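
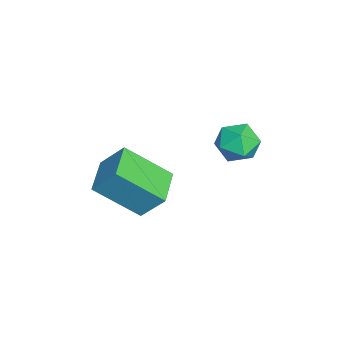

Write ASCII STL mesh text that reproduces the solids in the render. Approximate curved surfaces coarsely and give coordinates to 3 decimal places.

solid 
facet normal -0.982 0.134 0.136
outer loop
vertex -3.491 -2.533 1.139
vertex -3.45 -0.878 -0.201
vertex -3.753 -3.382 0.083
endloop
endfacet
facet normal -0.019 -0.777 0.629
outer loop
vertex -2.29 -3.582 -0.119
vertex -3.491 -2.533 1.139
vertex -3.753 -3.382 0.083
endloop
endfacet
facet normal -0.982 0.134 0.136
outer loop
vertex -3.753 -3.382 0.083
vertex -3.45 -0.878 -0.201
vertex -3.712 -1.727 -1.257
endloop
endfacet
facet normal -0.190 -0.615 -0.765
outer loop
vertex -3.712 -1.727 -1.257
vertex -2.29 -3.582 -0.119
vertex -3.753 -3.382 0.083
endloop
endfacet
facet normal 0.190 0.615 0.765
outer loop
vertex -3.491 -2.533 1.139
vertex -1.987 -1.078 -0.403
vertex -3.45 -0.878 -0.201
endloop
endfacet
facet normal -0.019 -0.777 0.629
outer loop
vertex -2.028 -2.733 0.937
vertex -3.491 -2.533 1.139
vertex -2.29 -3.582 -0.119
endloop
endfacet
facet normal 0.190 0.615 0.765
outer loop
vertex -2.028 -2.733 0.937
vertex -1.987 -1.078 -0.403
vertex -3.491 -2.533 1.139
endloop
endfacet
facet normal 0.019 0.777 -0.629
outer loop
vertex -3.45 -0.878 -0.201
vertex -1.987 -1.078 -0.403
vertex -3.712 -1.727 -1.257
endloop
endfacet
facet normal -0.190 -0.615 -0.765
outer loop
vertex -2.249 -1.927 -1.459
vertex -2.29 -3.582 -0.119
vertex -3.712 -1.727 -1.257
endloop
endfacet
facet normal 0.019 0.777 -0.629
outer loop
vertex -3.712 -1.727 -1.257
vertex -1.987 -1.078 -0.403
vertex -2.249 -1.927 -1.459
endloop
endfacet
facet normal 0.982 -0.134 -0.136
outer loop
vertex -2.249 -1.927 -1.459
vertex -2.028 -2.733 0.937
vertex -2.29 -3.582 -0.119
endloop
endfacet
facet normal 0.982 -0.134 -0.136
outer loop
vertex -1.987 -1.078 -0.403
vertex -2.028 -2.733 0.937
vertex -2.249 -1.927 -1.459
endloop
endfacet
facet normal -0.112 -0.062 0.992
outer loop
vertex -3.203 1.612 2.726
vertex -2.966 0.772 2.7
vertex -2.362 1.393 2.807
endloop
endfacet
facet normal 0.079 0.598 0.798
outer loop
vertex -3.203 1.612 2.726
vertex -2.362 1.393 2.807
vertex -2.589 2.078 2.316
endloop
endfacet
facet normal -0.412 0.844 0.343
outer loop
vertex -3.203 1.612 2.726
vertex -2.589 2.078 2.316
vertex -3.334 1.881 1.906
endloop
endfacet
facet normal -0.906 0.337 0.255
outer loop
vertex -3.203 1.612 2.726
vertex -3.334 1.881 1.906
vertex -3.567 1.074 2.144
endloop
endfacet
facet normal -0.720 -0.223 0.657
outer loop
vertex -3.203 1.612 2.726
vertex -3.567 1.074 2.144
vertex -2.966 0.772 2.7
endloop
endfacet
facet normal 0.701 0.554 0.449
outer loop
vertex -2.589 2.078 2.316
vertex -2.362 1.393 2.807
vertex -1.973 1.526 2.036
endloop
endfacet
facet normal 0.392 -0.513 0.764
outer loop
vertex -2.362 1.393 2.807
vertex -2.966 0.772 2.7
vertex -2.206 0.719 2.274
endloop
endfacet
facet normal -0.593 -0.774 0.221
outer loop
vertex -2.966 0.772 2.7
vertex -3.567 1.074 2.144
vertex -2.951 0.522 1.864
endloop
endfacet
facet normal -0.894 0.132 -0.428
outer loop
vertex -3.567 1.074 2.144
vertex -3.334 1.881 1.906
vertex -3.178 1.207 1.373
endloop
endfacet
facet normal -0.094 0.953 -0.287
outer loop
vertex -3.334 1.881 1.906
vertex -2.589 2.078 2.316
vertex -2.574 1.828 1.48
endloop
endfacet
facet normal 0.906 -0.337 -0.255
outer loop
vertex -2.337 0.988 1.454
vertex -1.973 1.526 2.036
vertex -2.206 0.719 2.274
endloop
endfacet
facet normal 0.412 -0.844 -0.343
outer loop
vertex -2.337 0.988 1.454
vertex -2.206 0.719 2.274
vertex -2.951 0.522 1.864
endloop
endfacet
facet normal -0.079 -0.598 -0.798
outer loop
vertex -2.337 0.988 1.454
vertex -2.951 0.522 1.864
vertex -3.178 1.207 1.373
endloop
endfacet
facet normal 0.112 0.062 -0.992
outer loop
vertex -2.337 0.988 1.454
vertex -3.178 1.207 1.373
vertex -2.574 1.828 1.48
endloop
endfacet
facet normal 0.720 0.223 -0.657
outer loop
vertex -2.337 0.988 1.454
vertex -2.574 1.828 1.48
vertex -1.973 1.526 2.036
endloop
endfacet
facet normal 0.894 -0.132 0.428
outer loop
vertex -2.206 0.719 2.274
vertex -1.973 1.526 2.036
vertex -2.362 1.393 2.807
endloop
endfacet
facet normal 0.094 -0.953 0.287
outer loop
vertex -2.951 0.522 1.864
vertex -2.206 0.719 2.274
vertex -2.966 0.772 2.7
endloop
endfacet
facet normal -0.701 -0.554 -0.449
outer loop
vertex -3.178 1.207 1.373
vertex -2.951 0.522 1.864
vertex -3.567 1.074 2.144
endloop
endfacet
facet normal -0.392 0.513 -0.764
outer loop
vertex -2.574 1.828 1.48
vertex -3.178 1.207 1.373
vertex -3.334 1.881 1.906
endloop
endfacet
facet normal 0.593 0.774 -0.221
outer loop
vertex -1.973 1.526 2.036
vertex -2.574 1.828 1.48
vertex -2.589 2.078 2.316
endloop
endfacet

endsolid


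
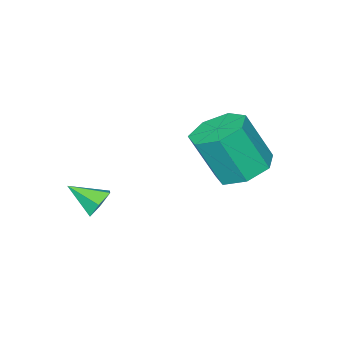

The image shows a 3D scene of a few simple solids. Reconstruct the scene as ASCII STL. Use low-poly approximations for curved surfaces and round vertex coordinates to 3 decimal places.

solid 
facet normal -0.277 0.347 -0.896
outer loop
vertex 0.027 2.624 0.674
vertex -0.509 3.398 1.139
vertex 0.493 3.392 0.827
endloop
endfacet
facet normal 0.813 -0.412 -0.411
outer loop
vertex 0.027 2.624 0.674
vertex 0.493 3.392 0.827
vertex 0.585 1.928 2.475
endloop
endfacet
facet normal 0.813 -0.412 -0.411
outer loop
vertex 0.585 1.928 2.475
vertex 0.493 3.392 0.827
vertex 1.051 2.696 2.628
endloop
endfacet
facet normal 0.278 -0.347 0.896
outer loop
vertex 0.585 1.928 2.475
vertex 1.051 2.696 2.628
vertex 0.049 2.702 2.941
endloop
endfacet
facet normal -0.277 0.347 -0.896
outer loop
vertex 0.493 3.392 0.827
vertex -0.509 3.398 1.139
vertex 0.205 4.164 1.215
endloop
endfacet
facet normal 0.907 0.402 -0.126
outer loop
vertex 0.493 3.392 0.827
vertex 0.205 4.164 1.215
vertex 1.051 2.696 2.628
endloop
endfacet
facet normal 0.907 0.402 -0.126
outer loop
vertex 1.051 2.696 2.628
vertex 0.205 4.164 1.215
vertex 0.763 3.468 3.016
endloop
endfacet
facet normal 0.278 -0.347 0.896
outer loop
vertex 1.051 2.696 2.628
vertex 0.763 3.468 3.016
vertex 0.049 2.702 2.941
endloop
endfacet
facet normal -0.277 0.347 -0.896
outer loop
vertex 0.205 4.164 1.215
vertex -0.509 3.398 1.139
vertex -0.621 4.36 1.546
endloop
endfacet
facet normal 0.319 0.913 0.254
outer loop
vertex 0.205 4.164 1.215
vertex -0.621 4.36 1.546
vertex 0.763 3.468 3.016
endloop
endfacet
facet normal 0.318 0.913 0.255
outer loop
vertex 0.763 3.468 3.016
vertex -0.621 4.36 1.546
vertex -0.063 3.663 3.347
endloop
endfacet
facet normal 0.277 -0.346 0.896
outer loop
vertex 0.763 3.468 3.016
vertex -0.063 3.663 3.347
vertex 0.049 2.702 2.941
endloop
endfacet
facet normal -0.277 0.347 -0.896
outer loop
vertex -0.621 4.36 1.546
vertex -0.509 3.398 1.139
vertex -1.363 3.831 1.571
endloop
endfacet
facet normal -0.510 0.737 0.443
outer loop
vertex -0.621 4.36 1.546
vertex -1.363 3.831 1.571
vertex -0.063 3.663 3.347
endloop
endfacet
facet normal -0.510 0.737 0.443
outer loop
vertex -0.063 3.663 3.347
vertex -1.363 3.831 1.571
vertex -0.805 3.135 3.372
endloop
endfacet
facet normal 0.277 -0.346 0.896
outer loop
vertex -0.063 3.663 3.347
vertex -0.805 3.135 3.372
vertex 0.049 2.702 2.941
endloop
endfacet
facet normal -0.278 0.346 -0.896
outer loop
vertex -1.363 3.831 1.571
vertex -0.509 3.398 1.139
vertex -1.461 2.976 1.271
endloop
endfacet
facet normal -0.955 0.005 0.298
outer loop
vertex -1.363 3.831 1.571
vertex -1.461 2.976 1.271
vertex -0.805 3.135 3.372
endloop
endfacet
facet normal -0.955 0.005 0.298
outer loop
vertex -0.805 3.135 3.372
vertex -1.461 2.976 1.271
vertex -0.903 2.28 3.073
endloop
endfacet
facet normal 0.277 -0.345 0.897
outer loop
vertex -0.805 3.135 3.372
vertex -0.903 2.28 3.073
vertex 0.049 2.702 2.941
endloop
endfacet
facet normal -0.278 0.346 -0.896
outer loop
vertex -1.461 2.976 1.271
vertex -0.509 3.398 1.139
vertex -0.843 2.439 0.872
endloop
endfacet
facet normal -0.680 -0.730 -0.071
outer loop
vertex -1.461 2.976 1.271
vertex -0.843 2.439 0.872
vertex -0.903 2.28 3.073
endloop
endfacet
facet normal -0.680 -0.730 -0.071
outer loop
vertex -0.903 2.28 3.073
vertex -0.843 2.439 0.872
vertex -0.285 1.743 2.673
endloop
endfacet
facet normal 0.278 -0.347 0.896
outer loop
vertex -0.903 2.28 3.073
vertex -0.285 1.743 2.673
vertex 0.049 2.702 2.941
endloop
endfacet
facet normal -0.278 0.346 -0.896
outer loop
vertex -0.843 2.439 0.872
vertex -0.509 3.398 1.139
vertex 0.027 2.624 0.674
endloop
endfacet
facet normal 0.107 -0.916 -0.387
outer loop
vertex -0.843 2.439 0.872
vertex 0.027 2.624 0.674
vertex -0.285 1.743 2.673
endloop
endfacet
facet normal 0.107 -0.916 -0.387
outer loop
vertex -0.285 1.743 2.673
vertex 0.027 2.624 0.674
vertex 0.585 1.928 2.475
endloop
endfacet
facet normal 0.278 -0.347 0.896
outer loop
vertex -0.285 1.743 2.673
vertex 0.585 1.928 2.475
vertex 0.049 2.702 2.941
endloop
endfacet
facet normal -0.434 0.733 -0.524
outer loop
vertex 2.985 0.361 -0.433
vertex 2.592 -0.081 -0.726
vertex 2.402 0.208 -0.164
endloop
endfacet
facet normal 0.339 0.286 0.896
outer loop
vertex 2.985 0.361 -0.433
vertex 2.402 0.208 -0.164
vertex 3.148 -1.019 -0.054
endloop
endfacet
facet normal -0.434 0.733 -0.524
outer loop
vertex 2.402 0.208 -0.164
vertex 2.592 -0.081 -0.726
vertex 2.009 -0.234 -0.457
endloop
endfacet
facet normal -0.441 -0.189 0.877
outer loop
vertex 2.402 0.208 -0.164
vertex 2.009 -0.234 -0.457
vertex 3.148 -1.019 -0.054
endloop
endfacet
facet normal -0.434 0.732 -0.525
outer loop
vertex 2.009 -0.234 -0.457
vertex 2.592 -0.081 -0.726
vertex 2.2 -0.524 -1.019
endloop
endfacet
facet normal -0.602 -0.774 0.195
outer loop
vertex 2.009 -0.234 -0.457
vertex 2.2 -0.524 -1.019
vertex 3.148 -1.019 -0.054
endloop
endfacet
facet normal -0.434 0.732 -0.525
outer loop
vertex 2.2 -0.524 -1.019
vertex 2.592 -0.081 -0.726
vertex 2.783 -0.371 -1.288
endloop
endfacet
facet normal 0.016 -0.883 -0.468
outer loop
vertex 2.2 -0.524 -1.019
vertex 2.783 -0.371 -1.288
vertex 3.148 -1.019 -0.054
endloop
endfacet
facet normal -0.434 0.732 -0.525
outer loop
vertex 2.783 -0.371 -1.288
vertex 2.592 -0.081 -0.726
vertex 3.176 0.072 -0.995
endloop
endfacet
facet normal 0.795 -0.408 -0.449
outer loop
vertex 2.783 -0.371 -1.288
vertex 3.176 0.072 -0.995
vertex 3.148 -1.019 -0.054
endloop
endfacet
facet normal -0.434 0.733 -0.524
outer loop
vertex 3.176 0.072 -0.995
vertex 2.592 -0.081 -0.726
vertex 2.985 0.361 -0.433
endloop
endfacet
facet normal 0.956 0.177 0.234
outer loop
vertex 3.176 0.072 -0.995
vertex 2.985 0.361 -0.433
vertex 3.148 -1.019 -0.054
endloop
endfacet

endsolid


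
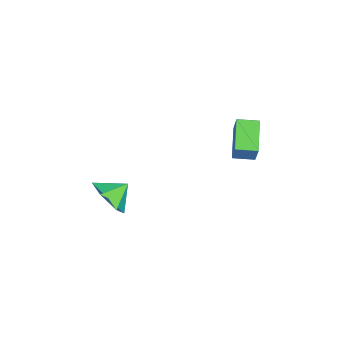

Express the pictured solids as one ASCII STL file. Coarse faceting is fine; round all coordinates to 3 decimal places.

solid 
facet normal 0.360 -0.757 -0.544
outer loop
vertex -0.215 -3.624 -1.89
vertex -0.787 -3.335 -2.671
vertex 0.147 -2.966 -2.566
endloop
endfacet
facet normal 0.438 0.515 0.736
outer loop
vertex -0.215 -3.624 -1.89
vertex 0.147 -2.966 -2.566
vertex -1.173 -2.525 -2.089
endloop
endfacet
facet normal 0.361 -0.758 -0.544
outer loop
vertex 0.147 -2.966 -2.566
vertex -0.787 -3.335 -2.671
vertex -0.425 -2.678 -3.347
endloop
endfacet
facet normal 0.345 0.934 0.092
outer loop
vertex 0.147 -2.966 -2.566
vertex -0.425 -2.678 -3.347
vertex -1.173 -2.525 -2.089
endloop
endfacet
facet normal 0.361 -0.758 -0.544
outer loop
vertex -0.425 -2.678 -3.347
vertex -0.787 -3.335 -2.671
vertex -1.359 -3.047 -3.452
endloop
endfacet
facet normal -0.321 0.898 -0.300
outer loop
vertex -0.425 -2.678 -3.347
vertex -1.359 -3.047 -3.452
vertex -1.173 -2.525 -2.089
endloop
endfacet
facet normal 0.361 -0.757 -0.544
outer loop
vertex -1.359 -3.047 -3.452
vertex -0.787 -3.335 -2.671
vertex -1.721 -3.705 -2.776
endloop
endfacet
facet normal -0.895 0.443 -0.048
outer loop
vertex -1.359 -3.047 -3.452
vertex -1.721 -3.705 -2.776
vertex -1.173 -2.525 -2.089
endloop
endfacet
facet normal 0.361 -0.757 -0.544
outer loop
vertex -1.721 -3.705 -2.776
vertex -0.787 -3.335 -2.671
vertex -1.149 -3.993 -1.995
endloop
endfacet
facet normal -0.802 0.025 0.597
outer loop
vertex -1.721 -3.705 -2.776
vertex -1.149 -3.993 -1.995
vertex -1.173 -2.525 -2.089
endloop
endfacet
facet normal 0.360 -0.757 -0.544
outer loop
vertex -1.149 -3.993 -1.995
vertex -0.787 -3.335 -2.671
vertex -0.215 -3.624 -1.89
endloop
endfacet
facet normal -0.135 0.061 0.989
outer loop
vertex -1.149 -3.993 -1.995
vertex -0.215 -3.624 -1.89
vertex -1.173 -2.525 -2.089
endloop
endfacet
facet normal -0.888 0.059 0.456
outer loop
vertex -2.895 1.925 0.614
vertex -2.878 2.88 0.524
vertex -3.465 1.832 -0.483
endloop
endfacet
facet normal -0.017 -0.995 0.093
outer loop
vertex -2.062 1.74 -1.204
vertex -2.895 1.925 0.614
vertex -3.465 1.832 -0.483
endloop
endfacet
facet normal -0.888 0.059 0.456
outer loop
vertex -3.465 1.832 -0.483
vertex -2.878 2.88 0.524
vertex -3.448 2.788 -0.573
endloop
endfacet
facet normal -0.460 -0.075 -0.885
outer loop
vertex -3.448 2.788 -0.573
vertex -2.062 1.74 -1.204
vertex -3.465 1.832 -0.483
endloop
endfacet
facet normal 0.460 0.075 0.885
outer loop
vertex -2.895 1.925 0.614
vertex -1.475 2.788 -0.197
vertex -2.878 2.88 0.524
endloop
endfacet
facet normal -0.018 -0.996 0.093
outer loop
vertex -1.492 1.832 -0.107
vertex -2.895 1.925 0.614
vertex -2.062 1.74 -1.204
endloop
endfacet
facet normal 0.460 0.075 0.885
outer loop
vertex -1.492 1.832 -0.107
vertex -1.475 2.788 -0.197
vertex -2.895 1.925 0.614
endloop
endfacet
facet normal 0.018 0.996 -0.093
outer loop
vertex -2.878 2.88 0.524
vertex -1.475 2.788 -0.197
vertex -3.448 2.788 -0.573
endloop
endfacet
facet normal -0.460 -0.075 -0.885
outer loop
vertex -2.045 2.695 -1.294
vertex -2.062 1.74 -1.204
vertex -3.448 2.788 -0.573
endloop
endfacet
facet normal 0.018 0.995 -0.094
outer loop
vertex -3.448 2.788 -0.573
vertex -1.475 2.788 -0.197
vertex -2.045 2.695 -1.294
endloop
endfacet
facet normal 0.888 -0.059 -0.456
outer loop
vertex -2.045 2.695 -1.294
vertex -1.492 1.832 -0.107
vertex -2.062 1.74 -1.204
endloop
endfacet
facet normal 0.888 -0.059 -0.456
outer loop
vertex -1.475 2.788 -0.197
vertex -1.492 1.832 -0.107
vertex -2.045 2.695 -1.294
endloop
endfacet

endsolid


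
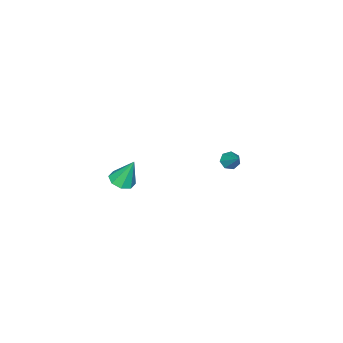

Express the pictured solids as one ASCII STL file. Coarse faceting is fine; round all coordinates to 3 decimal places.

solid 
facet normal 0.158 -0.350 -0.923
outer loop
vertex 3.033 -3.887 -3.44
vertex 2.347 -3.791 -3.594
vertex 2.933 -3.394 -3.644
endloop
endfacet
facet normal 0.839 0.344 0.421
outer loop
vertex 3.033 -3.887 -3.44
vertex 2.933 -3.394 -3.644
vertex 2.093 -3.229 -2.106
endloop
endfacet
facet normal 0.157 -0.348 -0.924
outer loop
vertex 2.933 -3.394 -3.644
vertex 2.347 -3.791 -3.594
vertex 2.489 -3.133 -3.818
endloop
endfacet
facet normal 0.455 0.877 0.154
outer loop
vertex 2.933 -3.394 -3.644
vertex 2.489 -3.133 -3.818
vertex 2.093 -3.229 -2.106
endloop
endfacet
facet normal 0.158 -0.349 -0.924
outer loop
vertex 2.489 -3.133 -3.818
vertex 2.347 -3.791 -3.594
vertex 1.962 -3.258 -3.861
endloop
endfacet
facet normal -0.231 0.973 0.001
outer loop
vertex 2.489 -3.133 -3.818
vertex 1.962 -3.258 -3.861
vertex 2.093 -3.229 -2.106
endloop
endfacet
facet normal 0.157 -0.349 -0.924
outer loop
vertex 1.962 -3.258 -3.861
vertex 2.347 -3.791 -3.594
vertex 1.66 -3.695 -3.747
endloop
endfacet
facet normal -0.815 0.577 0.051
outer loop
vertex 1.962 -3.258 -3.861
vertex 1.66 -3.695 -3.747
vertex 2.093 -3.229 -2.106
endloop
endfacet
facet normal 0.157 -0.349 -0.924
outer loop
vertex 1.66 -3.695 -3.747
vertex 2.347 -3.791 -3.594
vertex 1.761 -4.189 -3.543
endloop
endfacet
facet normal -0.958 -0.082 0.276
outer loop
vertex 1.66 -3.695 -3.747
vertex 1.761 -4.189 -3.543
vertex 2.093 -3.229 -2.106
endloop
endfacet
facet normal 0.157 -0.350 -0.924
outer loop
vertex 1.761 -4.189 -3.543
vertex 2.347 -3.791 -3.594
vertex 2.205 -4.449 -3.369
endloop
endfacet
facet normal -0.573 -0.614 0.543
outer loop
vertex 1.761 -4.189 -3.543
vertex 2.205 -4.449 -3.369
vertex 2.093 -3.229 -2.106
endloop
endfacet
facet normal 0.158 -0.350 -0.923
outer loop
vertex 2.205 -4.449 -3.369
vertex 2.347 -3.791 -3.594
vertex 2.732 -4.325 -3.326
endloop
endfacet
facet normal 0.110 -0.710 0.696
outer loop
vertex 2.205 -4.449 -3.369
vertex 2.732 -4.325 -3.326
vertex 2.093 -3.229 -2.106
endloop
endfacet
facet normal 0.158 -0.349 -0.924
outer loop
vertex 2.732 -4.325 -3.326
vertex 2.347 -3.791 -3.594
vertex 3.033 -3.887 -3.44
endloop
endfacet
facet normal 0.698 -0.311 0.645
outer loop
vertex 2.732 -4.325 -3.326
vertex 3.033 -3.887 -3.44
vertex 2.093 -3.229 -2.106
endloop
endfacet
facet normal -0.391 -0.635 -0.666
outer loop
vertex 2.733 2.262 1.083
vertex 2.336 2.561 1.031
vertex 2.765 2.565 0.775
endloop
endfacet
facet normal 0.994 -0.109 -0.004
outer loop
vertex 2.733 2.262 1.083
vertex 2.765 2.565 0.775
vertex 2.864 3.419 1.929
endloop
endfacet
facet normal -0.391 -0.636 -0.665
outer loop
vertex 2.765 2.565 0.775
vertex 2.336 2.561 1.031
vertex 2.474 2.865 0.659
endloop
endfacet
facet normal 0.722 0.526 -0.451
outer loop
vertex 2.765 2.565 0.775
vertex 2.474 2.865 0.659
vertex 2.864 3.419 1.929
endloop
endfacet
facet normal -0.391 -0.637 -0.665
outer loop
vertex 2.474 2.865 0.659
vertex 2.336 2.561 1.031
vertex 2.079 2.936 0.823
endloop
endfacet
facet normal -0.001 0.917 -0.400
outer loop
vertex 2.474 2.865 0.659
vertex 2.079 2.936 0.823
vertex 2.864 3.419 1.929
endloop
endfacet
facet normal -0.391 -0.637 -0.665
outer loop
vertex 2.079 2.936 0.823
vertex 2.336 2.561 1.031
vertex 1.877 2.725 1.144
endloop
endfacet
facet normal -0.629 0.770 0.110
outer loop
vertex 2.079 2.936 0.823
vertex 1.877 2.725 1.144
vertex 2.864 3.419 1.929
endloop
endfacet
facet normal -0.391 -0.636 -0.665
outer loop
vertex 1.877 2.725 1.144
vertex 2.336 2.561 1.031
vertex 2.021 2.39 1.38
endloop
endfacet
facet normal -0.691 0.194 0.697
outer loop
vertex 1.877 2.725 1.144
vertex 2.021 2.39 1.38
vertex 2.864 3.419 1.929
endloop
endfacet
facet normal -0.391 -0.636 -0.665
outer loop
vertex 2.021 2.39 1.38
vertex 2.336 2.561 1.031
vertex 2.402 2.184 1.353
endloop
endfacet
facet normal -0.138 -0.376 0.916
outer loop
vertex 2.021 2.39 1.38
vertex 2.402 2.184 1.353
vertex 2.864 3.419 1.929
endloop
endfacet
facet normal -0.392 -0.636 -0.664
outer loop
vertex 2.402 2.184 1.353
vertex 2.336 2.561 1.031
vertex 2.733 2.262 1.083
endloop
endfacet
facet normal 0.613 -0.511 0.603
outer loop
vertex 2.402 2.184 1.353
vertex 2.733 2.262 1.083
vertex 2.864 3.419 1.929
endloop
endfacet

endsolid


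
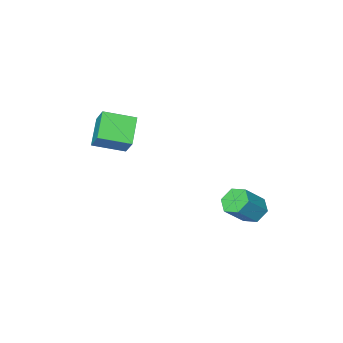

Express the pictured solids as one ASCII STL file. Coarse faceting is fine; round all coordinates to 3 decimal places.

solid 
facet normal -0.718 -0.004 -0.696
outer loop
vertex -3.313 2.758 -3.105
vertex -3.749 2.827 -2.656
vertex -3.491 3.335 -2.925
endloop
endfacet
facet normal 0.636 0.402 -0.659
outer loop
vertex -3.313 2.758 -3.105
vertex -3.491 3.335 -2.925
vertex -2.394 2.764 -2.214
endloop
endfacet
facet normal 0.636 0.403 -0.658
outer loop
vertex -2.394 2.764 -2.214
vertex -3.491 3.335 -2.925
vertex -2.573 3.341 -2.034
endloop
endfacet
facet normal 0.718 0.005 0.696
outer loop
vertex -2.394 2.764 -2.214
vertex -2.573 3.341 -2.034
vertex -2.831 2.833 -1.764
endloop
endfacet
facet normal -0.717 -0.005 -0.697
outer loop
vertex -3.491 3.335 -2.925
vertex -3.749 2.827 -2.656
vertex -3.928 3.404 -2.476
endloop
endfacet
facet normal 0.073 0.994 -0.082
outer loop
vertex -3.491 3.335 -2.925
vertex -3.928 3.404 -2.476
vertex -2.573 3.341 -2.034
endloop
endfacet
facet normal 0.073 0.994 -0.082
outer loop
vertex -2.573 3.341 -2.034
vertex -3.928 3.404 -2.476
vertex -3.009 3.41 -1.584
endloop
endfacet
facet normal 0.719 0.005 0.695
outer loop
vertex -2.573 3.341 -2.034
vertex -3.009 3.41 -1.584
vertex -2.831 2.833 -1.764
endloop
endfacet
facet normal -0.718 -0.005 -0.696
outer loop
vertex -3.928 3.404 -2.476
vertex -3.749 2.827 -2.656
vertex -4.186 2.896 -2.206
endloop
endfacet
facet normal -0.563 0.592 0.576
outer loop
vertex -3.928 3.404 -2.476
vertex -4.186 2.896 -2.206
vertex -3.009 3.41 -1.584
endloop
endfacet
facet normal -0.563 0.592 0.577
outer loop
vertex -3.009 3.41 -1.584
vertex -4.186 2.896 -2.206
vertex -3.267 2.902 -1.315
endloop
endfacet
facet normal 0.718 0.004 0.696
outer loop
vertex -3.009 3.41 -1.584
vertex -3.267 2.902 -1.315
vertex -2.831 2.833 -1.764
endloop
endfacet
facet normal -0.718 -0.005 -0.696
outer loop
vertex -4.186 2.896 -2.206
vertex -3.749 2.827 -2.656
vertex -4.007 2.319 -2.386
endloop
endfacet
facet normal -0.636 -0.403 0.658
outer loop
vertex -4.186 2.896 -2.206
vertex -4.007 2.319 -2.386
vertex -3.267 2.902 -1.315
endloop
endfacet
facet normal -0.636 -0.402 0.658
outer loop
vertex -3.267 2.902 -1.315
vertex -4.007 2.319 -2.386
vertex -3.089 2.325 -1.495
endloop
endfacet
facet normal 0.718 0.004 0.696
outer loop
vertex -3.267 2.902 -1.315
vertex -3.089 2.325 -1.495
vertex -2.831 2.833 -1.764
endloop
endfacet
facet normal -0.719 -0.005 -0.695
outer loop
vertex -4.007 2.319 -2.386
vertex -3.749 2.827 -2.656
vertex -3.571 2.25 -2.836
endloop
endfacet
facet normal -0.073 -0.994 0.082
outer loop
vertex -4.007 2.319 -2.386
vertex -3.571 2.25 -2.836
vertex -3.089 2.325 -1.495
endloop
endfacet
facet normal -0.073 -0.994 0.082
outer loop
vertex -3.089 2.325 -1.495
vertex -3.571 2.25 -2.836
vertex -2.652 2.256 -1.944
endloop
endfacet
facet normal 0.717 0.005 0.697
outer loop
vertex -3.089 2.325 -1.495
vertex -2.652 2.256 -1.944
vertex -2.831 2.833 -1.764
endloop
endfacet
facet normal -0.718 -0.004 -0.696
outer loop
vertex -3.571 2.25 -2.836
vertex -3.749 2.827 -2.656
vertex -3.313 2.758 -3.105
endloop
endfacet
facet normal 0.564 -0.592 -0.577
outer loop
vertex -3.571 2.25 -2.836
vertex -3.313 2.758 -3.105
vertex -2.652 2.256 -1.944
endloop
endfacet
facet normal 0.563 -0.592 -0.577
outer loop
vertex -2.652 2.256 -1.944
vertex -3.313 2.758 -3.105
vertex -2.394 2.764 -2.214
endloop
endfacet
facet normal 0.718 0.005 0.696
outer loop
vertex -2.652 2.256 -1.944
vertex -2.394 2.764 -2.214
vertex -2.831 2.833 -1.764
endloop
endfacet
facet normal -0.580 -0.568 0.584
outer loop
vertex 0.977 0.026 2.947
vertex -0.05 0.697 2.581
vertex 0.842 -0.57 2.233
endloop
endfacet
facet normal 0.802 -0.524 0.286
outer loop
vertex 1.59 0.163 1.479
vertex 0.977 0.026 2.947
vertex 0.842 -0.57 2.233
endloop
endfacet
facet normal -0.579 -0.568 0.585
outer loop
vertex 0.842 -0.57 2.233
vertex -0.05 0.697 2.581
vertex -0.185 0.1 1.867
endloop
endfacet
facet normal -0.143 -0.635 -0.759
outer loop
vertex -0.185 0.1 1.867
vertex 1.59 0.163 1.479
vertex 0.842 -0.57 2.233
endloop
endfacet
facet normal 0.144 0.634 0.759
outer loop
vertex 0.977 0.026 2.947
vertex 0.698 1.43 1.827
vertex -0.05 0.697 2.581
endloop
endfacet
facet normal 0.802 -0.524 0.286
outer loop
vertex 1.725 0.76 2.193
vertex 0.977 0.026 2.947
vertex 1.59 0.163 1.479
endloop
endfacet
facet normal 0.143 0.634 0.760
outer loop
vertex 1.725 0.76 2.193
vertex 0.698 1.43 1.827
vertex 0.977 0.026 2.947
endloop
endfacet
facet normal -0.802 0.524 -0.286
outer loop
vertex -0.05 0.697 2.581
vertex 0.698 1.43 1.827
vertex -0.185 0.1 1.867
endloop
endfacet
facet normal -0.144 -0.634 -0.760
outer loop
vertex 0.563 0.834 1.113
vertex 1.59 0.163 1.479
vertex -0.185 0.1 1.867
endloop
endfacet
facet normal -0.802 0.524 -0.286
outer loop
vertex -0.185 0.1 1.867
vertex 0.698 1.43 1.827
vertex 0.563 0.834 1.113
endloop
endfacet
facet normal 0.579 0.568 -0.584
outer loop
vertex 0.563 0.834 1.113
vertex 1.725 0.76 2.193
vertex 1.59 0.163 1.479
endloop
endfacet
facet normal 0.579 0.569 -0.584
outer loop
vertex 0.698 1.43 1.827
vertex 1.725 0.76 2.193
vertex 0.563 0.834 1.113
endloop
endfacet

endsolid


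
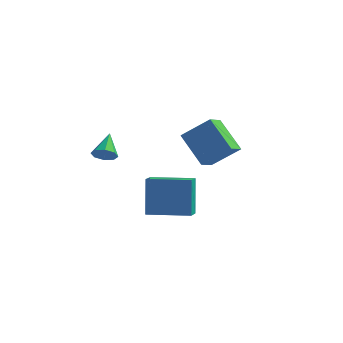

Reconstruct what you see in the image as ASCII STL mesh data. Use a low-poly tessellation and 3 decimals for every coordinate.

solid 
facet normal 0.224 -0.797 -0.561
outer loop
vertex -1.232 -3.069 2.565
vertex -1.774 -3.014 2.27
vertex -1.202 -2.791 2.182
endloop
endfacet
facet normal 0.814 0.438 0.382
outer loop
vertex -1.232 -3.069 2.565
vertex -1.202 -2.791 2.182
vertex -2.086 -1.906 3.05
endloop
endfacet
facet normal 0.224 -0.797 -0.561
outer loop
vertex -1.202 -2.791 2.182
vertex -1.774 -3.014 2.27
vertex -1.507 -2.643 1.85
endloop
endfacet
facet normal 0.592 0.782 -0.195
outer loop
vertex -1.202 -2.791 2.182
vertex -1.507 -2.643 1.85
vertex -2.086 -1.906 3.05
endloop
endfacet
facet normal 0.224 -0.797 -0.562
outer loop
vertex -1.507 -2.643 1.85
vertex -1.774 -3.014 2.27
vertex -1.969 -2.712 1.764
endloop
endfacet
facet normal -0.027 0.846 -0.533
outer loop
vertex -1.507 -2.643 1.85
vertex -1.969 -2.712 1.764
vertex -2.086 -1.906 3.05
endloop
endfacet
facet normal 0.225 -0.796 -0.562
outer loop
vertex -1.969 -2.712 1.764
vertex -1.774 -3.014 2.27
vertex -2.316 -2.958 1.974
endloop
endfacet
facet normal -0.681 0.591 -0.432
outer loop
vertex -1.969 -2.712 1.764
vertex -2.316 -2.958 1.974
vertex -2.086 -1.906 3.05
endloop
endfacet
facet normal 0.224 -0.797 -0.561
outer loop
vertex -2.316 -2.958 1.974
vertex -1.774 -3.014 2.27
vertex -2.346 -3.236 2.357
endloop
endfacet
facet normal -0.985 0.169 0.045
outer loop
vertex -2.316 -2.958 1.974
vertex -2.346 -3.236 2.357
vertex -2.086 -1.906 3.05
endloop
endfacet
facet normal 0.224 -0.797 -0.561
outer loop
vertex -2.346 -3.236 2.357
vertex -1.774 -3.014 2.27
vertex -2.041 -3.384 2.689
endloop
endfacet
facet normal -0.763 -0.175 0.623
outer loop
vertex -2.346 -3.236 2.357
vertex -2.041 -3.384 2.689
vertex -2.086 -1.906 3.05
endloop
endfacet
facet normal 0.223 -0.797 -0.561
outer loop
vertex -2.041 -3.384 2.689
vertex -1.774 -3.014 2.27
vertex -1.579 -3.315 2.775
endloop
endfacet
facet normal -0.143 -0.239 0.960
outer loop
vertex -2.041 -3.384 2.689
vertex -1.579 -3.315 2.775
vertex -2.086 -1.906 3.05
endloop
endfacet
facet normal 0.225 -0.796 -0.561
outer loop
vertex -1.579 -3.315 2.775
vertex -1.774 -3.014 2.27
vertex -1.232 -3.069 2.565
endloop
endfacet
facet normal 0.510 0.015 0.860
outer loop
vertex -1.579 -3.315 2.775
vertex -1.232 -3.069 2.565
vertex -2.086 -1.906 3.05
endloop
endfacet
facet normal -0.690 0.343 0.637
outer loop
vertex 2.931 -2.07 5.11
vertex 2.977 -1.109 4.642
vertex 1.739 -2.523 4.062
endloop
endfacet
facet normal -0.043 -0.898 0.437
outer loop
vertex 3.043 -3.171 2.858
vertex 2.931 -2.07 5.11
vertex 1.739 -2.523 4.062
endloop
endfacet
facet normal -0.690 0.343 0.637
outer loop
vertex 1.739 -2.523 4.062
vertex 2.977 -1.109 4.642
vertex 1.785 -1.562 3.595
endloop
endfacet
facet normal -0.722 -0.274 -0.635
outer loop
vertex 1.785 -1.562 3.595
vertex 3.043 -3.171 2.858
vertex 1.739 -2.523 4.062
endloop
endfacet
facet normal 0.722 0.274 0.635
outer loop
vertex 2.931 -2.07 5.11
vertex 4.281 -1.757 3.438
vertex 2.977 -1.109 4.642
endloop
endfacet
facet normal -0.043 -0.898 0.437
outer loop
vertex 4.235 -2.718 3.905
vertex 2.931 -2.07 5.11
vertex 3.043 -3.171 2.858
endloop
endfacet
facet normal 0.723 0.274 0.635
outer loop
vertex 4.235 -2.718 3.905
vertex 4.281 -1.757 3.438
vertex 2.931 -2.07 5.11
endloop
endfacet
facet normal 0.043 0.898 -0.437
outer loop
vertex 2.977 -1.109 4.642
vertex 4.281 -1.757 3.438
vertex 1.785 -1.562 3.595
endloop
endfacet
facet normal -0.723 -0.274 -0.634
outer loop
vertex 3.089 -2.21 2.39
vertex 3.043 -3.171 2.858
vertex 1.785 -1.562 3.595
endloop
endfacet
facet normal 0.043 0.898 -0.437
outer loop
vertex 1.785 -1.562 3.595
vertex 4.281 -1.757 3.438
vertex 3.089 -2.21 2.39
endloop
endfacet
facet normal 0.690 -0.343 -0.637
outer loop
vertex 3.089 -2.21 2.39
vertex 4.235 -2.718 3.905
vertex 3.043 -3.171 2.858
endloop
endfacet
facet normal 0.690 -0.343 -0.637
outer loop
vertex 4.281 -1.757 3.438
vertex 4.235 -2.718 3.905
vertex 3.089 -2.21 2.39
endloop
endfacet
facet normal -0.962 -0.265 -0.070
outer loop
vertex -0.834 -0.86 -0.116
vertex -1.054 0.033 -0.482
vertex -0.505 -1.555 -2.006
endloop
endfacet
facet normal 0.222 -0.902 0.370
outer loop
vertex 1.534 -0.993 -1.858
vertex -0.834 -0.86 -0.116
vertex -0.505 -1.555 -2.006
endloop
endfacet
facet normal -0.962 -0.265 -0.070
outer loop
vertex -0.505 -1.555 -2.006
vertex -1.054 0.033 -0.482
vertex -0.725 -0.662 -2.372
endloop
endfacet
facet normal 0.161 -0.340 -0.927
outer loop
vertex -0.725 -0.662 -2.372
vertex 1.534 -0.993 -1.858
vertex -0.505 -1.555 -2.006
endloop
endfacet
facet normal -0.161 0.340 0.927
outer loop
vertex -0.834 -0.86 -0.116
vertex 0.985 0.595 -0.334
vertex -1.054 0.033 -0.482
endloop
endfacet
facet normal 0.222 -0.902 0.370
outer loop
vertex 1.205 -0.298 0.032
vertex -0.834 -0.86 -0.116
vertex 1.534 -0.993 -1.858
endloop
endfacet
facet normal -0.161 0.340 0.927
outer loop
vertex 1.205 -0.298 0.032
vertex 0.985 0.595 -0.334
vertex -0.834 -0.86 -0.116
endloop
endfacet
facet normal -0.222 0.902 -0.370
outer loop
vertex -1.054 0.033 -0.482
vertex 0.985 0.595 -0.334
vertex -0.725 -0.662 -2.372
endloop
endfacet
facet normal 0.161 -0.340 -0.927
outer loop
vertex 1.314 -0.1 -2.224
vertex 1.534 -0.993 -1.858
vertex -0.725 -0.662 -2.372
endloop
endfacet
facet normal -0.222 0.902 -0.370
outer loop
vertex -0.725 -0.662 -2.372
vertex 0.985 0.595 -0.334
vertex 1.314 -0.1 -2.224
endloop
endfacet
facet normal 0.962 0.265 0.070
outer loop
vertex 1.314 -0.1 -2.224
vertex 1.205 -0.298 0.032
vertex 1.534 -0.993 -1.858
endloop
endfacet
facet normal 0.962 0.265 0.070
outer loop
vertex 0.985 0.595 -0.334
vertex 1.205 -0.298 0.032
vertex 1.314 -0.1 -2.224
endloop
endfacet

endsolid


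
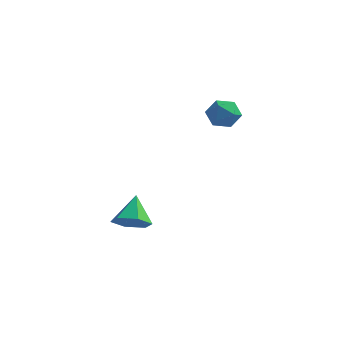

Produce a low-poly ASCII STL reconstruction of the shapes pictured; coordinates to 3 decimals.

solid 
facet normal 0.223 -0.649 -0.727
outer loop
vertex -2.653 -4.758 -3.176
vertex -3.35 -4.251 -3.843
vertex -2.307 -3.937 -3.803
endloop
endfacet
facet normal 0.723 0.200 0.661
outer loop
vertex -2.653 -4.758 -3.176
vertex -2.307 -3.937 -3.803
vertex -3.77 -3.029 -2.477
endloop
endfacet
facet normal 0.224 -0.650 -0.726
outer loop
vertex -2.307 -3.937 -3.803
vertex -3.35 -4.251 -3.843
vertex -3.004 -3.43 -4.471
endloop
endfacet
facet normal 0.557 0.829 0.047
outer loop
vertex -2.307 -3.937 -3.803
vertex -3.004 -3.43 -4.471
vertex -3.77 -3.029 -2.477
endloop
endfacet
facet normal 0.223 -0.650 -0.727
outer loop
vertex -3.004 -3.43 -4.471
vertex -3.35 -4.251 -3.843
vertex -4.047 -3.744 -4.51
endloop
endfacet
facet normal -0.266 0.920 -0.287
outer loop
vertex -3.004 -3.43 -4.471
vertex -4.047 -3.744 -4.51
vertex -3.77 -3.029 -2.477
endloop
endfacet
facet normal 0.223 -0.649 -0.727
outer loop
vertex -4.047 -3.744 -4.51
vertex -3.35 -4.251 -3.843
vertex -4.393 -4.565 -3.883
endloop
endfacet
facet normal -0.924 0.383 -0.009
outer loop
vertex -4.047 -3.744 -4.51
vertex -4.393 -4.565 -3.883
vertex -3.77 -3.029 -2.477
endloop
endfacet
facet normal 0.224 -0.650 -0.726
outer loop
vertex -4.393 -4.565 -3.883
vertex -3.35 -4.251 -3.843
vertex -3.696 -5.072 -3.215
endloop
endfacet
facet normal -0.758 -0.246 0.604
outer loop
vertex -4.393 -4.565 -3.883
vertex -3.696 -5.072 -3.215
vertex -3.77 -3.029 -2.477
endloop
endfacet
facet normal 0.223 -0.650 -0.727
outer loop
vertex -3.696 -5.072 -3.215
vertex -3.35 -4.251 -3.843
vertex -2.653 -4.758 -3.176
endloop
endfacet
facet normal 0.066 -0.337 0.939
outer loop
vertex -3.696 -5.072 -3.215
vertex -2.653 -4.758 -3.176
vertex -3.77 -3.029 -2.477
endloop
endfacet
facet normal -0.090 0.685 0.723
outer loop
vertex -0.134 0.345 3.339
vertex -0.622 -0.317 3.905
vertex 0.372 -0.248 3.964
endloop
endfacet
facet normal 0.504 0.792 0.344
outer loop
vertex -0.134 0.345 3.339
vertex 0.372 -0.248 3.964
vertex 0.724 -0.073 3.045
endloop
endfacet
facet normal 0.316 0.886 -0.338
outer loop
vertex -0.134 0.345 3.339
vertex 0.724 -0.073 3.045
vertex -0.053 -0.035 2.419
endloop
endfacet
facet normal -0.394 0.837 -0.380
outer loop
vertex -0.134 0.345 3.339
vertex -0.053 -0.035 2.419
vertex -0.886 -0.185 2.951
endloop
endfacet
facet normal -0.645 0.712 0.277
outer loop
vertex -0.134 0.345 3.339
vertex -0.886 -0.185 2.951
vertex -0.622 -0.317 3.905
endloop
endfacet
facet normal 0.901 0.201 0.384
outer loop
vertex 0.724 -0.073 3.045
vertex 0.372 -0.248 3.964
vertex 0.766 -0.995 3.429
endloop
endfacet
facet normal -0.061 0.027 0.998
outer loop
vertex 0.372 -0.248 3.964
vertex -0.622 -0.317 3.905
vertex -0.067 -1.145 3.961
endloop
endfacet
facet normal -0.959 0.071 0.275
outer loop
vertex -0.622 -0.317 3.905
vertex -0.886 -0.185 2.951
vertex -0.844 -1.107 3.335
endloop
endfacet
facet normal -0.552 0.273 -0.788
outer loop
vertex -0.886 -0.185 2.951
vertex -0.053 -0.035 2.419
vertex -0.492 -0.932 2.416
endloop
endfacet
facet normal 0.598 0.352 -0.720
outer loop
vertex -0.053 -0.035 2.419
vertex 0.724 -0.073 3.045
vertex 0.502 -0.863 2.475
endloop
endfacet
facet normal 0.394 -0.837 0.380
outer loop
vertex 0.014 -1.525 3.041
vertex 0.766 -0.995 3.429
vertex -0.067 -1.145 3.961
endloop
endfacet
facet normal -0.316 -0.886 0.338
outer loop
vertex 0.014 -1.525 3.041
vertex -0.067 -1.145 3.961
vertex -0.844 -1.107 3.335
endloop
endfacet
facet normal -0.504 -0.792 -0.344
outer loop
vertex 0.014 -1.525 3.041
vertex -0.844 -1.107 3.335
vertex -0.492 -0.932 2.416
endloop
endfacet
facet normal 0.090 -0.685 -0.723
outer loop
vertex 0.014 -1.525 3.041
vertex -0.492 -0.932 2.416
vertex 0.502 -0.863 2.475
endloop
endfacet
facet normal 0.645 -0.712 -0.277
outer loop
vertex 0.014 -1.525 3.041
vertex 0.502 -0.863 2.475
vertex 0.766 -0.995 3.429
endloop
endfacet
facet normal 0.552 -0.273 0.788
outer loop
vertex -0.067 -1.145 3.961
vertex 0.766 -0.995 3.429
vertex 0.372 -0.248 3.964
endloop
endfacet
facet normal -0.598 -0.352 0.720
outer loop
vertex -0.844 -1.107 3.335
vertex -0.067 -1.145 3.961
vertex -0.622 -0.317 3.905
endloop
endfacet
facet normal -0.901 -0.201 -0.384
outer loop
vertex -0.492 -0.932 2.416
vertex -0.844 -1.107 3.335
vertex -0.886 -0.185 2.951
endloop
endfacet
facet normal 0.061 -0.027 -0.998
outer loop
vertex 0.502 -0.863 2.475
vertex -0.492 -0.932 2.416
vertex -0.053 -0.035 2.419
endloop
endfacet
facet normal 0.959 -0.071 -0.275
outer loop
vertex 0.766 -0.995 3.429
vertex 0.502 -0.863 2.475
vertex 0.724 -0.073 3.045
endloop
endfacet

endsolid


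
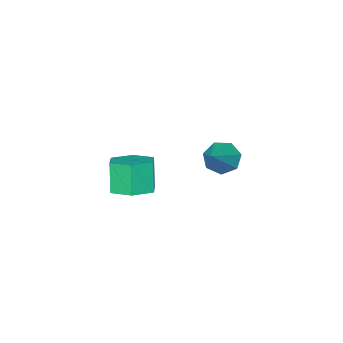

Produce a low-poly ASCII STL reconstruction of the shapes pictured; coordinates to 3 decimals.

solid 
facet normal -0.693 -0.403 -0.598
outer loop
vertex -3.044 -0.695 -1.394
vertex -3.304 -0.964 -0.912
vertex -3.419 -0.414 -1.149
endloop
endfacet
facet normal 0.389 0.843 -0.372
outer loop
vertex -3.044 -0.695 -1.394
vertex -3.419 -0.414 -1.149
vertex -2.396 -0.436 -0.128
endloop
endfacet
facet normal -0.694 -0.402 -0.597
outer loop
vertex -3.419 -0.414 -1.149
vertex -3.304 -0.964 -0.912
vertex -3.707 -0.546 -0.725
endloop
endfacet
facet normal -0.167 0.968 0.188
outer loop
vertex -3.419 -0.414 -1.149
vertex -3.707 -0.546 -0.725
vertex -2.396 -0.436 -0.128
endloop
endfacet
facet normal -0.694 -0.402 -0.598
outer loop
vertex -3.707 -0.546 -0.725
vertex -3.304 -0.964 -0.912
vertex -3.692 -0.993 -0.442
endloop
endfacet
facet normal -0.396 0.482 0.782
outer loop
vertex -3.707 -0.546 -0.725
vertex -3.692 -0.993 -0.442
vertex -2.396 -0.436 -0.128
endloop
endfacet
facet normal -0.693 -0.403 -0.597
outer loop
vertex -3.692 -0.993 -0.442
vertex -3.304 -0.964 -0.912
vertex -3.384 -1.418 -0.513
endloop
endfacet
facet normal -0.125 -0.251 0.960
outer loop
vertex -3.692 -0.993 -0.442
vertex -3.384 -1.418 -0.513
vertex -2.396 -0.436 -0.128
endloop
endfacet
facet normal -0.693 -0.403 -0.598
outer loop
vertex -3.384 -1.418 -0.513
vertex -3.304 -0.964 -0.912
vertex -3.016 -1.501 -0.884
endloop
endfacet
facet normal 0.442 -0.676 0.590
outer loop
vertex -3.384 -1.418 -0.513
vertex -3.016 -1.501 -0.884
vertex -2.396 -0.436 -0.128
endloop
endfacet
facet normal -0.692 -0.402 -0.599
outer loop
vertex -3.016 -1.501 -0.884
vertex -3.304 -0.964 -0.912
vertex -2.864 -1.179 -1.276
endloop
endfacet
facet normal 0.878 -0.476 -0.050
outer loop
vertex -3.016 -1.501 -0.884
vertex -2.864 -1.179 -1.276
vertex -2.396 -0.436 -0.128
endloop
endfacet
facet normal -0.692 -0.403 -0.598
outer loop
vertex -2.864 -1.179 -1.276
vertex -3.304 -0.964 -0.912
vertex -3.044 -0.695 -1.394
endloop
endfacet
facet normal 0.855 0.201 -0.479
outer loop
vertex -2.864 -1.179 -1.276
vertex -3.044 -0.695 -1.394
vertex -2.396 -0.436 -0.128
endloop
endfacet
facet normal 0.220 0.294 -0.930
outer loop
vertex 0.912 -0.015 -0.007
vertex 0.478 -0.512 -0.267
vertex 0.228 0.136 -0.121
endloop
endfacet
facet normal 0.151 0.932 0.331
outer loop
vertex 0.912 -0.015 -0.007
vertex 0.228 0.136 -0.121
vertex 0.676 -0.33 0.988
endloop
endfacet
facet normal 0.149 0.932 0.331
outer loop
vertex 0.676 -0.33 0.988
vertex 0.228 0.136 -0.121
vertex -0.008 -0.18 0.874
endloop
endfacet
facet normal -0.220 -0.296 0.930
outer loop
vertex 0.676 -0.33 0.988
vertex -0.008 -0.18 0.874
vertex 0.242 -0.828 0.727
endloop
endfacet
facet normal 0.221 0.295 -0.930
outer loop
vertex 0.228 0.136 -0.121
vertex 0.478 -0.512 -0.267
vertex -0.206 -0.361 -0.382
endloop
endfacet
facet normal -0.760 0.650 0.026
outer loop
vertex 0.228 0.136 -0.121
vertex -0.206 -0.361 -0.382
vertex -0.008 -0.18 0.874
endloop
endfacet
facet normal -0.760 0.650 0.026
outer loop
vertex -0.008 -0.18 0.874
vertex -0.206 -0.361 -0.382
vertex -0.442 -0.677 0.613
endloop
endfacet
facet normal -0.220 -0.296 0.930
outer loop
vertex -0.008 -0.18 0.874
vertex -0.442 -0.677 0.613
vertex 0.242 -0.828 0.727
endloop
endfacet
facet normal 0.221 0.294 -0.930
outer loop
vertex -0.206 -0.361 -0.382
vertex 0.478 -0.512 -0.267
vertex 0.044 -1.01 -0.528
endloop
endfacet
facet normal -0.910 -0.282 -0.305
outer loop
vertex -0.206 -0.361 -0.382
vertex 0.044 -1.01 -0.528
vertex -0.442 -0.677 0.613
endloop
endfacet
facet normal -0.910 -0.282 -0.305
outer loop
vertex -0.442 -0.677 0.613
vertex 0.044 -1.01 -0.528
vertex -0.192 -1.325 0.467
endloop
endfacet
facet normal -0.220 -0.294 0.930
outer loop
vertex -0.442 -0.677 0.613
vertex -0.192 -1.325 0.467
vertex 0.242 -0.828 0.727
endloop
endfacet
facet normal 0.220 0.296 -0.930
outer loop
vertex 0.044 -1.01 -0.528
vertex 0.478 -0.512 -0.267
vertex 0.728 -1.16 -0.414
endloop
endfacet
facet normal -0.149 -0.932 -0.330
outer loop
vertex 0.044 -1.01 -0.528
vertex 0.728 -1.16 -0.414
vertex -0.192 -1.325 0.467
endloop
endfacet
facet normal -0.150 -0.931 -0.331
outer loop
vertex -0.192 -1.325 0.467
vertex 0.728 -1.16 -0.414
vertex 0.492 -1.476 0.581
endloop
endfacet
facet normal -0.220 -0.294 0.930
outer loop
vertex -0.192 -1.325 0.467
vertex 0.492 -1.476 0.581
vertex 0.242 -0.828 0.727
endloop
endfacet
facet normal 0.220 0.296 -0.930
outer loop
vertex 0.728 -1.16 -0.414
vertex 0.478 -0.512 -0.267
vertex 1.162 -0.663 -0.153
endloop
endfacet
facet normal 0.760 -0.650 -0.026
outer loop
vertex 0.728 -1.16 -0.414
vertex 1.162 -0.663 -0.153
vertex 0.492 -1.476 0.581
endloop
endfacet
facet normal 0.760 -0.650 -0.026
outer loop
vertex 0.492 -1.476 0.581
vertex 1.162 -0.663 -0.153
vertex 0.926 -0.979 0.842
endloop
endfacet
facet normal -0.221 -0.295 0.930
outer loop
vertex 0.492 -1.476 0.581
vertex 0.926 -0.979 0.842
vertex 0.242 -0.828 0.727
endloop
endfacet
facet normal 0.220 0.294 -0.930
outer loop
vertex 1.162 -0.663 -0.153
vertex 0.478 -0.512 -0.267
vertex 0.912 -0.015 -0.007
endloop
endfacet
facet normal 0.910 0.282 0.305
outer loop
vertex 1.162 -0.663 -0.153
vertex 0.912 -0.015 -0.007
vertex 0.926 -0.979 0.842
endloop
endfacet
facet normal 0.910 0.282 0.305
outer loop
vertex 0.926 -0.979 0.842
vertex 0.912 -0.015 -0.007
vertex 0.676 -0.33 0.988
endloop
endfacet
facet normal -0.221 -0.294 0.930
outer loop
vertex 0.926 -0.979 0.842
vertex 0.676 -0.33 0.988
vertex 0.242 -0.828 0.727
endloop
endfacet

endsolid


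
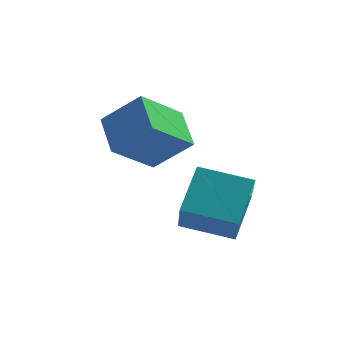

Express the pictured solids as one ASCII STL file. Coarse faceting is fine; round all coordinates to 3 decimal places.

solid 
facet normal -0.746 -0.018 -0.666
outer loop
vertex -2.158 -1.685 -0.884
vertex -1.057 -0.439 -2.15
vertex -1.473 -3.033 -1.615
endloop
endfacet
facet normal -0.527 -0.596 0.606
outer loop
vertex -0.123 -3.001 -0.41
vertex -2.158 -1.685 -0.884
vertex -1.473 -3.033 -1.615
endloop
endfacet
facet normal -0.746 -0.018 -0.666
outer loop
vertex -1.473 -3.033 -1.615
vertex -1.057 -0.439 -2.15
vertex -0.372 -1.788 -2.881
endloop
endfacet
facet normal 0.407 -0.803 -0.435
outer loop
vertex -0.372 -1.788 -2.881
vertex -0.123 -3.001 -0.41
vertex -1.473 -3.033 -1.615
endloop
endfacet
facet normal -0.408 0.803 0.435
outer loop
vertex -2.158 -1.685 -0.884
vertex 0.293 -0.407 -0.945
vertex -1.057 -0.439 -2.15
endloop
endfacet
facet normal -0.527 -0.596 0.606
outer loop
vertex -0.808 -1.652 0.321
vertex -2.158 -1.685 -0.884
vertex -0.123 -3.001 -0.41
endloop
endfacet
facet normal -0.408 0.803 0.435
outer loop
vertex -0.808 -1.652 0.321
vertex 0.293 -0.407 -0.945
vertex -2.158 -1.685 -0.884
endloop
endfacet
facet normal 0.527 0.596 -0.606
outer loop
vertex -1.057 -0.439 -2.15
vertex 0.293 -0.407 -0.945
vertex -0.372 -1.788 -2.881
endloop
endfacet
facet normal 0.408 -0.803 -0.435
outer loop
vertex 0.978 -1.755 -1.676
vertex -0.123 -3.001 -0.41
vertex -0.372 -1.788 -2.881
endloop
endfacet
facet normal 0.526 0.596 -0.606
outer loop
vertex -0.372 -1.788 -2.881
vertex 0.293 -0.407 -0.945
vertex 0.978 -1.755 -1.676
endloop
endfacet
facet normal 0.746 0.018 0.666
outer loop
vertex 0.978 -1.755 -1.676
vertex -0.808 -1.652 0.321
vertex -0.123 -3.001 -0.41
endloop
endfacet
facet normal 0.746 0.018 0.666
outer loop
vertex 0.293 -0.407 -0.945
vertex -0.808 -1.652 0.321
vertex 0.978 -1.755 -1.676
endloop
endfacet
facet normal -0.978 -0.002 0.211
outer loop
vertex 1.377 -3.227 -1.896
vertex 1.045 -1.887 -3.425
vertex 1.118 -4.677 -3.111
endloop
endfacet
facet normal 0.161 -0.651 0.742
outer loop
vertex 2.995 -4.673 -3.515
vertex 1.377 -3.227 -1.896
vertex 1.118 -4.677 -3.111
endloop
endfacet
facet normal -0.978 -0.002 0.211
outer loop
vertex 1.118 -4.677 -3.111
vertex 1.045 -1.887 -3.425
vertex 0.786 -3.337 -4.64
endloop
endfacet
facet normal -0.135 -0.760 -0.636
outer loop
vertex 0.786 -3.337 -4.64
vertex 2.995 -4.673 -3.515
vertex 1.118 -4.677 -3.111
endloop
endfacet
facet normal 0.135 0.760 0.636
outer loop
vertex 1.377 -3.227 -1.896
vertex 2.922 -1.883 -3.829
vertex 1.045 -1.887 -3.425
endloop
endfacet
facet normal 0.161 -0.651 0.742
outer loop
vertex 3.254 -3.223 -2.3
vertex 1.377 -3.227 -1.896
vertex 2.995 -4.673 -3.515
endloop
endfacet
facet normal 0.135 0.760 0.636
outer loop
vertex 3.254 -3.223 -2.3
vertex 2.922 -1.883 -3.829
vertex 1.377 -3.227 -1.896
endloop
endfacet
facet normal -0.161 0.651 -0.742
outer loop
vertex 1.045 -1.887 -3.425
vertex 2.922 -1.883 -3.829
vertex 0.786 -3.337 -4.64
endloop
endfacet
facet normal -0.135 -0.760 -0.636
outer loop
vertex 2.663 -3.333 -5.044
vertex 2.995 -4.673 -3.515
vertex 0.786 -3.337 -4.64
endloop
endfacet
facet normal -0.161 0.651 -0.742
outer loop
vertex 0.786 -3.337 -4.64
vertex 2.922 -1.883 -3.829
vertex 2.663 -3.333 -5.044
endloop
endfacet
facet normal 0.978 0.002 -0.211
outer loop
vertex 2.663 -3.333 -5.044
vertex 3.254 -3.223 -2.3
vertex 2.995 -4.673 -3.515
endloop
endfacet
facet normal 0.978 0.002 -0.211
outer loop
vertex 2.922 -1.883 -3.829
vertex 3.254 -3.223 -2.3
vertex 2.663 -3.333 -5.044
endloop
endfacet

endsolid


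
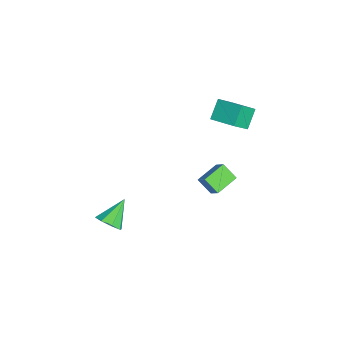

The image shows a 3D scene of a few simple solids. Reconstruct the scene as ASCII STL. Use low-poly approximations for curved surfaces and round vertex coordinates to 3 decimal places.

solid 
facet normal -0.610 0.747 0.264
outer loop
vertex -0.452 2.878 -0.981
vertex 0.055 3.592 -1.831
vertex -1.161 2.547 -1.682
endloop
endfacet
facet normal -0.416 -0.584 0.697
outer loop
vertex -0.215 1.388 -2.089
vertex -0.452 2.878 -0.981
vertex -1.161 2.547 -1.682
endloop
endfacet
facet normal -0.610 0.748 0.262
outer loop
vertex -1.161 2.547 -1.682
vertex 0.055 3.592 -1.831
vertex -0.653 3.26 -2.532
endloop
endfacet
facet normal -0.674 -0.316 -0.668
outer loop
vertex -0.653 3.26 -2.532
vertex -0.215 1.388 -2.089
vertex -1.161 2.547 -1.682
endloop
endfacet
facet normal 0.674 0.316 0.668
outer loop
vertex -0.452 2.878 -0.981
vertex 1.001 2.433 -2.238
vertex 0.055 3.592 -1.831
endloop
endfacet
facet normal -0.416 -0.584 0.697
outer loop
vertex 0.493 1.72 -1.388
vertex -0.452 2.878 -0.981
vertex -0.215 1.388 -2.089
endloop
endfacet
facet normal 0.674 0.316 0.668
outer loop
vertex 0.493 1.72 -1.388
vertex 1.001 2.433 -2.238
vertex -0.452 2.878 -0.981
endloop
endfacet
facet normal 0.416 0.584 -0.697
outer loop
vertex 0.055 3.592 -1.831
vertex 1.001 2.433 -2.238
vertex -0.653 3.26 -2.532
endloop
endfacet
facet normal -0.674 -0.316 -0.667
outer loop
vertex 0.292 2.102 -2.939
vertex -0.215 1.388 -2.089
vertex -0.653 3.26 -2.532
endloop
endfacet
facet normal 0.416 0.584 -0.697
outer loop
vertex -0.653 3.26 -2.532
vertex 1.001 2.433 -2.238
vertex 0.292 2.102 -2.939
endloop
endfacet
facet normal 0.611 -0.747 -0.263
outer loop
vertex 0.292 2.102 -2.939
vertex 0.493 1.72 -1.388
vertex -0.215 1.388 -2.089
endloop
endfacet
facet normal 0.609 -0.748 -0.263
outer loop
vertex 1.001 2.433 -2.238
vertex 0.493 1.72 -1.388
vertex 0.292 2.102 -2.939
endloop
endfacet
facet normal -0.661 -0.732 -0.167
outer loop
vertex -1.207 2.6 4.362
vertex -1.915 3.47 3.352
vertex -0.375 2.083 3.334
endloop
endfacet
facet normal 0.469 -0.576 0.669
outer loop
vertex 0.715 3.29 3.608
vertex -1.207 2.6 4.362
vertex -0.375 2.083 3.334
endloop
endfacet
facet normal -0.661 -0.732 -0.166
outer loop
vertex -0.375 2.083 3.334
vertex -1.915 3.47 3.352
vertex -1.084 2.953 2.323
endloop
endfacet
facet normal 0.586 -0.364 -0.724
outer loop
vertex -1.084 2.953 2.323
vertex 0.715 3.29 3.608
vertex -0.375 2.083 3.334
endloop
endfacet
facet normal -0.585 0.364 0.724
outer loop
vertex -1.207 2.6 4.362
vertex -0.825 4.677 3.626
vertex -1.915 3.47 3.352
endloop
endfacet
facet normal 0.469 -0.577 0.669
outer loop
vertex -0.116 3.807 4.637
vertex -1.207 2.6 4.362
vertex 0.715 3.29 3.608
endloop
endfacet
facet normal -0.586 0.364 0.724
outer loop
vertex -0.116 3.807 4.637
vertex -0.825 4.677 3.626
vertex -1.207 2.6 4.362
endloop
endfacet
facet normal -0.470 0.576 -0.669
outer loop
vertex -1.915 3.47 3.352
vertex -0.825 4.677 3.626
vertex -1.084 2.953 2.323
endloop
endfacet
facet normal 0.586 -0.364 -0.724
outer loop
vertex 0.007 4.16 2.598
vertex 0.715 3.29 3.608
vertex -1.084 2.953 2.323
endloop
endfacet
facet normal -0.469 0.576 -0.669
outer loop
vertex -1.084 2.953 2.323
vertex -0.825 4.677 3.626
vertex 0.007 4.16 2.598
endloop
endfacet
facet normal 0.661 0.731 0.167
outer loop
vertex 0.007 4.16 2.598
vertex -0.116 3.807 4.637
vertex 0.715 3.29 3.608
endloop
endfacet
facet normal 0.661 0.732 0.167
outer loop
vertex -0.825 4.677 3.626
vertex -0.116 3.807 4.637
vertex 0.007 4.16 2.598
endloop
endfacet
facet normal 0.530 -0.541 -0.654
outer loop
vertex 4.811 -3.825 -0.915
vertex 4.097 -3.977 -1.368
vertex 4.705 -3.369 -1.378
endloop
endfacet
facet normal 0.548 0.655 0.520
outer loop
vertex 4.811 -3.825 -0.915
vertex 4.705 -3.369 -1.378
vertex 3.143 -3.003 -0.192
endloop
endfacet
facet normal 0.530 -0.540 -0.654
outer loop
vertex 4.705 -3.369 -1.378
vertex 4.097 -3.977 -1.368
vertex 4.242 -3.27 -1.835
endloop
endfacet
facet normal 0.220 0.975 -0.011
outer loop
vertex 4.705 -3.369 -1.378
vertex 4.242 -3.27 -1.835
vertex 3.143 -3.003 -0.192
endloop
endfacet
facet normal 0.530 -0.540 -0.654
outer loop
vertex 4.242 -3.27 -1.835
vertex 4.097 -3.977 -1.368
vertex 3.694 -3.585 -2.019
endloop
endfacet
facet normal -0.362 0.851 -0.380
outer loop
vertex 4.242 -3.27 -1.835
vertex 3.694 -3.585 -2.019
vertex 3.143 -3.003 -0.192
endloop
endfacet
facet normal 0.529 -0.541 -0.653
outer loop
vertex 3.694 -3.585 -2.019
vertex 4.097 -3.977 -1.368
vertex 3.382 -4.129 -1.821
endloop
endfacet
facet normal -0.857 0.356 -0.372
outer loop
vertex 3.694 -3.585 -2.019
vertex 3.382 -4.129 -1.821
vertex 3.143 -3.003 -0.192
endloop
endfacet
facet normal 0.529 -0.541 -0.654
outer loop
vertex 3.382 -4.129 -1.821
vertex 4.097 -3.977 -1.368
vertex 3.488 -4.585 -1.358
endloop
endfacet
facet normal -0.976 -0.219 0.008
outer loop
vertex 3.382 -4.129 -1.821
vertex 3.488 -4.585 -1.358
vertex 3.143 -3.003 -0.192
endloop
endfacet
facet normal 0.530 -0.541 -0.653
outer loop
vertex 3.488 -4.585 -1.358
vertex 4.097 -3.977 -1.368
vertex 3.951 -4.684 -0.9
endloop
endfacet
facet normal -0.648 -0.538 0.539
outer loop
vertex 3.488 -4.585 -1.358
vertex 3.951 -4.684 -0.9
vertex 3.143 -3.003 -0.192
endloop
endfacet
facet normal 0.529 -0.542 -0.653
outer loop
vertex 3.951 -4.684 -0.9
vertex 4.097 -3.977 -1.368
vertex 4.499 -4.369 -0.717
endloop
endfacet
facet normal -0.065 -0.414 0.908
outer loop
vertex 3.951 -4.684 -0.9
vertex 4.499 -4.369 -0.717
vertex 3.143 -3.003 -0.192
endloop
endfacet
facet normal 0.530 -0.541 -0.653
outer loop
vertex 4.499 -4.369 -0.717
vertex 4.097 -3.977 -1.368
vertex 4.811 -3.825 -0.915
endloop
endfacet
facet normal 0.430 0.081 0.899
outer loop
vertex 4.499 -4.369 -0.717
vertex 4.811 -3.825 -0.915
vertex 3.143 -3.003 -0.192
endloop
endfacet

endsolid


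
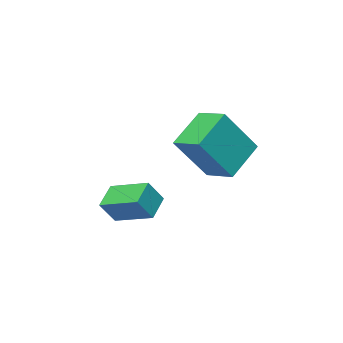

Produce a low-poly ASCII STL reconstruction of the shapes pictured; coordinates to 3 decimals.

solid 
facet normal -0.811 -0.181 0.556
outer loop
vertex -2.084 -2.039 4.489
vertex -2.168 -0.88 4.743
vertex -3.286 -1.762 2.826
endloop
endfacet
facet normal 0.071 -0.974 -0.214
outer loop
vertex -1.932 -1.46 1.897
vertex -2.084 -2.039 4.489
vertex -3.286 -1.762 2.826
endloop
endfacet
facet normal -0.811 -0.181 0.556
outer loop
vertex -3.286 -1.762 2.826
vertex -2.168 -0.88 4.743
vertex -3.37 -0.602 3.081
endloop
endfacet
facet normal -0.581 0.134 -0.803
outer loop
vertex -3.37 -0.602 3.081
vertex -1.932 -1.46 1.897
vertex -3.286 -1.762 2.826
endloop
endfacet
facet normal 0.581 -0.134 0.803
outer loop
vertex -2.084 -2.039 4.489
vertex -0.814 -0.578 3.814
vertex -2.168 -0.88 4.743
endloop
endfacet
facet normal 0.070 -0.974 -0.214
outer loop
vertex -0.73 -1.738 3.559
vertex -2.084 -2.039 4.489
vertex -1.932 -1.46 1.897
endloop
endfacet
facet normal 0.581 -0.134 0.803
outer loop
vertex -0.73 -1.738 3.559
vertex -0.814 -0.578 3.814
vertex -2.084 -2.039 4.489
endloop
endfacet
facet normal -0.071 0.974 0.214
outer loop
vertex -2.168 -0.88 4.743
vertex -0.814 -0.578 3.814
vertex -3.37 -0.602 3.081
endloop
endfacet
facet normal -0.581 0.134 -0.803
outer loop
vertex -2.016 -0.301 2.151
vertex -1.932 -1.46 1.897
vertex -3.37 -0.602 3.081
endloop
endfacet
facet normal -0.070 0.974 0.213
outer loop
vertex -3.37 -0.602 3.081
vertex -0.814 -0.578 3.814
vertex -2.016 -0.301 2.151
endloop
endfacet
facet normal 0.811 0.181 -0.556
outer loop
vertex -2.016 -0.301 2.151
vertex -0.73 -1.738 3.559
vertex -1.932 -1.46 1.897
endloop
endfacet
facet normal 0.811 0.181 -0.556
outer loop
vertex -0.814 -0.578 3.814
vertex -0.73 -1.738 3.559
vertex -2.016 -0.301 2.151
endloop
endfacet
facet normal -0.558 0.097 -0.824
outer loop
vertex -1.26 -4.864 -0.268
vertex -1.736 -3.428 0.223
vertex -0.424 -4.411 -0.78
endloop
endfacet
facet normal 0.300 -0.903 -0.309
outer loop
vertex 0.156 -4.512 0.077
vertex -1.26 -4.864 -0.268
vertex -0.424 -4.411 -0.78
endloop
endfacet
facet normal -0.557 0.097 -0.824
outer loop
vertex -0.424 -4.411 -0.78
vertex -1.736 -3.428 0.223
vertex -0.9 -2.976 -0.289
endloop
endfacet
facet normal 0.774 0.419 -0.474
outer loop
vertex -0.9 -2.976 -0.289
vertex 0.156 -4.512 0.077
vertex -0.424 -4.411 -0.78
endloop
endfacet
facet normal -0.774 -0.419 0.475
outer loop
vertex -1.26 -4.864 -0.268
vertex -1.156 -3.529 1.08
vertex -1.736 -3.428 0.223
endloop
endfacet
facet normal 0.300 -0.903 -0.308
outer loop
vertex -0.68 -4.964 0.589
vertex -1.26 -4.864 -0.268
vertex 0.156 -4.512 0.077
endloop
endfacet
facet normal -0.774 -0.419 0.475
outer loop
vertex -0.68 -4.964 0.589
vertex -1.156 -3.529 1.08
vertex -1.26 -4.864 -0.268
endloop
endfacet
facet normal -0.299 0.903 0.309
outer loop
vertex -1.736 -3.428 0.223
vertex -1.156 -3.529 1.08
vertex -0.9 -2.976 -0.289
endloop
endfacet
facet normal 0.774 0.419 -0.475
outer loop
vertex -0.32 -3.076 0.568
vertex 0.156 -4.512 0.077
vertex -0.9 -2.976 -0.289
endloop
endfacet
facet normal -0.300 0.903 0.308
outer loop
vertex -0.9 -2.976 -0.289
vertex -1.156 -3.529 1.08
vertex -0.32 -3.076 0.568
endloop
endfacet
facet normal 0.557 -0.097 0.824
outer loop
vertex -0.32 -3.076 0.568
vertex -0.68 -4.964 0.589
vertex 0.156 -4.512 0.077
endloop
endfacet
facet normal 0.558 -0.097 0.824
outer loop
vertex -1.156 -3.529 1.08
vertex -0.68 -4.964 0.589
vertex -0.32 -3.076 0.568
endloop
endfacet

endsolid


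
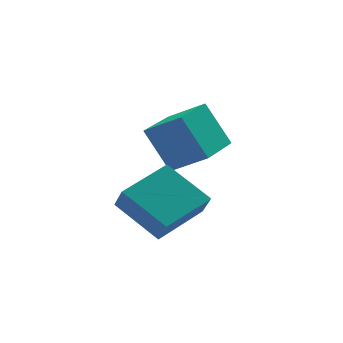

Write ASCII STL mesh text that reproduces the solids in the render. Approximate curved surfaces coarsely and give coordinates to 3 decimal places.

solid 
facet normal -0.534 0.666 0.521
outer loop
vertex -4.617 -0.114 2.688
vertex -2.861 0.902 3.191
vertex -4.713 0.475 1.836
endloop
endfacet
facet normal -0.840 -0.486 -0.241
outer loop
vertex -3.639 -0.862 0.789
vertex -4.617 -0.114 2.688
vertex -4.713 0.475 1.836
endloop
endfacet
facet normal -0.535 0.665 0.521
outer loop
vertex -4.713 0.475 1.836
vertex -2.861 0.902 3.191
vertex -2.958 1.491 2.339
endloop
endfacet
facet normal -0.093 0.566 -0.819
outer loop
vertex -2.958 1.491 2.339
vertex -3.639 -0.862 0.789
vertex -4.713 0.475 1.836
endloop
endfacet
facet normal 0.093 -0.566 0.819
outer loop
vertex -4.617 -0.114 2.688
vertex -1.787 -0.435 2.144
vertex -2.861 0.902 3.191
endloop
endfacet
facet normal -0.840 -0.487 -0.241
outer loop
vertex -3.542 -1.451 1.641
vertex -4.617 -0.114 2.688
vertex -3.639 -0.862 0.789
endloop
endfacet
facet normal 0.093 -0.566 0.819
outer loop
vertex -3.542 -1.451 1.641
vertex -1.787 -0.435 2.144
vertex -4.617 -0.114 2.688
endloop
endfacet
facet normal 0.840 0.486 0.241
outer loop
vertex -2.861 0.902 3.191
vertex -1.787 -0.435 2.144
vertex -2.958 1.491 2.339
endloop
endfacet
facet normal -0.093 0.566 -0.819
outer loop
vertex -1.883 0.154 1.292
vertex -3.639 -0.862 0.789
vertex -2.958 1.491 2.339
endloop
endfacet
facet normal 0.840 0.486 0.241
outer loop
vertex -2.958 1.491 2.339
vertex -1.787 -0.435 2.144
vertex -1.883 0.154 1.292
endloop
endfacet
facet normal 0.534 -0.666 -0.521
outer loop
vertex -1.883 0.154 1.292
vertex -3.542 -1.451 1.641
vertex -3.639 -0.862 0.789
endloop
endfacet
facet normal 0.535 -0.666 -0.521
outer loop
vertex -1.787 -0.435 2.144
vertex -3.542 -1.451 1.641
vertex -1.883 0.154 1.292
endloop
endfacet
facet normal -0.622 -0.777 0.099
outer loop
vertex -2.183 1.596 4.939
vertex -3.247 2.345 4.134
vertex -1.498 0.844 3.334
endloop
endfacet
facet normal 0.695 -0.489 0.526
outer loop
vertex -0.193 2.475 3.126
vertex -2.183 1.596 4.939
vertex -1.498 0.844 3.334
endloop
endfacet
facet normal -0.622 -0.777 0.099
outer loop
vertex -1.498 0.844 3.334
vertex -3.247 2.345 4.134
vertex -2.562 1.593 2.529
endloop
endfacet
facet normal 0.360 -0.396 -0.845
outer loop
vertex -2.562 1.593 2.529
vertex -0.193 2.475 3.126
vertex -1.498 0.844 3.334
endloop
endfacet
facet normal -0.360 0.396 0.845
outer loop
vertex -2.183 1.596 4.939
vertex -1.942 3.976 3.926
vertex -3.247 2.345 4.134
endloop
endfacet
facet normal 0.695 -0.489 0.526
outer loop
vertex -0.878 3.227 4.731
vertex -2.183 1.596 4.939
vertex -0.193 2.475 3.126
endloop
endfacet
facet normal -0.360 0.396 0.845
outer loop
vertex -0.878 3.227 4.731
vertex -1.942 3.976 3.926
vertex -2.183 1.596 4.939
endloop
endfacet
facet normal -0.695 0.489 -0.526
outer loop
vertex -3.247 2.345 4.134
vertex -1.942 3.976 3.926
vertex -2.562 1.593 2.529
endloop
endfacet
facet normal 0.360 -0.396 -0.845
outer loop
vertex -1.257 3.224 2.321
vertex -0.193 2.475 3.126
vertex -2.562 1.593 2.529
endloop
endfacet
facet normal -0.695 0.489 -0.526
outer loop
vertex -2.562 1.593 2.529
vertex -1.942 3.976 3.926
vertex -1.257 3.224 2.321
endloop
endfacet
facet normal 0.622 0.777 -0.099
outer loop
vertex -1.257 3.224 2.321
vertex -0.878 3.227 4.731
vertex -0.193 2.475 3.126
endloop
endfacet
facet normal 0.622 0.777 -0.099
outer loop
vertex -1.942 3.976 3.926
vertex -0.878 3.227 4.731
vertex -1.257 3.224 2.321
endloop
endfacet

endsolid


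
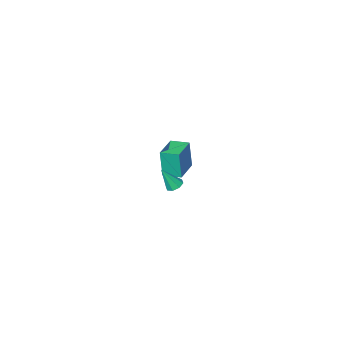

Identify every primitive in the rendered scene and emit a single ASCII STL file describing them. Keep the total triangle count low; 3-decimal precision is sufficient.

solid 
facet normal -0.613 0.784 0.098
outer loop
vertex -4.244 -4.071 -1.974
vertex -2.855 -2.991 -1.925
vertex -4.319 -3.885 -3.934
endloop
endfacet
facet normal -0.789 -0.614 -0.028
outer loop
vertex -3.565 -4.849 -4.055
vertex -4.244 -4.071 -1.974
vertex -4.319 -3.885 -3.934
endloop
endfacet
facet normal -0.613 0.784 0.098
outer loop
vertex -4.319 -3.885 -3.934
vertex -2.855 -2.991 -1.925
vertex -2.93 -2.805 -3.885
endloop
endfacet
facet normal -0.039 0.095 -0.995
outer loop
vertex -2.93 -2.805 -3.885
vertex -3.565 -4.849 -4.055
vertex -4.319 -3.885 -3.934
endloop
endfacet
facet normal 0.039 -0.095 0.995
outer loop
vertex -4.244 -4.071 -1.974
vertex -2.101 -3.955 -2.046
vertex -2.855 -2.991 -1.925
endloop
endfacet
facet normal -0.789 -0.614 -0.028
outer loop
vertex -3.49 -5.035 -2.095
vertex -4.244 -4.071 -1.974
vertex -3.565 -4.849 -4.055
endloop
endfacet
facet normal 0.039 -0.095 0.995
outer loop
vertex -3.49 -5.035 -2.095
vertex -2.101 -3.955 -2.046
vertex -4.244 -4.071 -1.974
endloop
endfacet
facet normal 0.789 0.614 0.028
outer loop
vertex -2.855 -2.991 -1.925
vertex -2.101 -3.955 -2.046
vertex -2.93 -2.805 -3.885
endloop
endfacet
facet normal -0.039 0.095 -0.995
outer loop
vertex -2.176 -3.769 -4.006
vertex -3.565 -4.849 -4.055
vertex -2.93 -2.805 -3.885
endloop
endfacet
facet normal 0.789 0.614 0.028
outer loop
vertex -2.93 -2.805 -3.885
vertex -2.101 -3.955 -2.046
vertex -2.176 -3.769 -4.006
endloop
endfacet
facet normal 0.613 -0.784 -0.098
outer loop
vertex -2.176 -3.769 -4.006
vertex -3.49 -5.035 -2.095
vertex -3.565 -4.849 -4.055
endloop
endfacet
facet normal 0.613 -0.784 -0.098
outer loop
vertex -2.101 -3.955 -2.046
vertex -3.49 -5.035 -2.095
vertex -2.176 -3.769 -4.006
endloop
endfacet
facet normal -0.441 0.205 -0.874
outer loop
vertex 2.047 3.765 1.217
vertex 1.708 4.115 1.47
vertex 2.201 4.156 1.231
endloop
endfacet
facet normal 0.917 -0.355 -0.181
outer loop
vertex 2.047 3.765 1.217
vertex 2.201 4.156 1.231
vertex 2.372 3.805 2.79
endloop
endfacet
facet normal -0.441 0.207 -0.873
outer loop
vertex 2.201 4.156 1.231
vertex 1.708 4.115 1.47
vertex 2.067 4.524 1.386
endloop
endfacet
facet normal 0.936 0.351 -0.024
outer loop
vertex 2.201 4.156 1.231
vertex 2.067 4.524 1.386
vertex 2.372 3.805 2.79
endloop
endfacet
facet normal -0.440 0.207 -0.874
outer loop
vertex 2.067 4.524 1.386
vertex 1.708 4.115 1.47
vertex 1.722 4.652 1.59
endloop
endfacet
facet normal 0.487 0.816 0.312
outer loop
vertex 2.067 4.524 1.386
vertex 1.722 4.652 1.59
vertex 2.372 3.805 2.79
endloop
endfacet
facet normal -0.440 0.207 -0.874
outer loop
vertex 1.722 4.652 1.59
vertex 1.708 4.115 1.47
vertex 1.368 4.466 1.724
endloop
endfacet
facet normal -0.163 0.762 0.626
outer loop
vertex 1.722 4.652 1.59
vertex 1.368 4.466 1.724
vertex 2.372 3.805 2.79
endloop
endfacet
facet normal -0.440 0.207 -0.874
outer loop
vertex 1.368 4.466 1.724
vertex 1.708 4.115 1.47
vertex 1.214 4.075 1.709
endloop
endfacet
facet normal -0.637 0.223 0.738
outer loop
vertex 1.368 4.466 1.724
vertex 1.214 4.075 1.709
vertex 2.372 3.805 2.79
endloop
endfacet
facet normal -0.440 0.205 -0.875
outer loop
vertex 1.214 4.075 1.709
vertex 1.708 4.115 1.47
vertex 1.349 3.707 1.555
endloop
endfacet
facet normal -0.655 -0.483 0.581
outer loop
vertex 1.214 4.075 1.709
vertex 1.349 3.707 1.555
vertex 2.372 3.805 2.79
endloop
endfacet
facet normal -0.440 0.206 -0.874
outer loop
vertex 1.349 3.707 1.555
vertex 1.708 4.115 1.47
vertex 1.694 3.579 1.351
endloop
endfacet
facet normal -0.206 -0.947 0.246
outer loop
vertex 1.349 3.707 1.555
vertex 1.694 3.579 1.351
vertex 2.372 3.805 2.79
endloop
endfacet
facet normal -0.440 0.206 -0.874
outer loop
vertex 1.694 3.579 1.351
vertex 1.708 4.115 1.47
vertex 2.047 3.765 1.217
endloop
endfacet
facet normal 0.444 -0.893 -0.069
outer loop
vertex 1.694 3.579 1.351
vertex 2.047 3.765 1.217
vertex 2.372 3.805 2.79
endloop
endfacet

endsolid


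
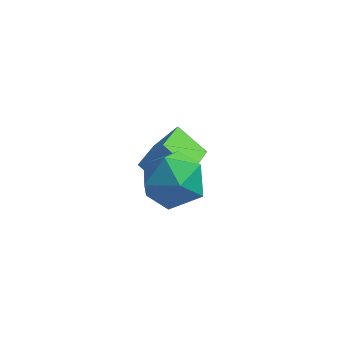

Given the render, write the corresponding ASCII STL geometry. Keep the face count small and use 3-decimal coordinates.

solid 
facet normal -0.515 0.542 0.664
outer loop
vertex 1.114 -2.667 1.085
vertex 1.704 -2.934 1.76
vertex 1.88 -2.16 1.265
endloop
endfacet
facet normal -0.554 0.832 0.014
outer loop
vertex 1.114 -2.667 1.085
vertex 1.88 -2.16 1.265
vertex 1.621 -2.318 0.38
endloop
endfacet
facet normal -0.834 0.348 -0.428
outer loop
vertex 1.114 -2.667 1.085
vertex 1.621 -2.318 0.38
vertex 1.285 -3.189 0.327
endloop
endfacet
facet normal -0.969 -0.243 -0.051
outer loop
vertex 1.114 -2.667 1.085
vertex 1.285 -3.189 0.327
vertex 1.336 -3.571 1.181
endloop
endfacet
facet normal -0.771 -0.123 0.625
outer loop
vertex 1.114 -2.667 1.085
vertex 1.336 -3.571 1.181
vertex 1.704 -2.934 1.76
endloop
endfacet
facet normal 0.109 0.973 -0.206
outer loop
vertex 1.621 -2.318 0.38
vertex 1.88 -2.16 1.265
vertex 2.524 -2.369 0.619
endloop
endfacet
facet normal 0.174 0.502 0.847
outer loop
vertex 1.88 -2.16 1.265
vertex 1.704 -2.934 1.76
vertex 2.575 -2.751 1.473
endloop
endfacet
facet normal -0.240 -0.574 0.783
outer loop
vertex 1.704 -2.934 1.76
vertex 1.336 -3.571 1.181
vertex 2.239 -3.622 1.42
endloop
endfacet
facet normal -0.560 -0.768 -0.310
outer loop
vertex 1.336 -3.571 1.181
vertex 1.285 -3.189 0.327
vertex 1.98 -3.78 0.535
endloop
endfacet
facet normal -0.343 0.188 -0.920
outer loop
vertex 1.285 -3.189 0.327
vertex 1.621 -2.318 0.38
vertex 2.156 -3.006 0.04
endloop
endfacet
facet normal 0.969 0.243 0.051
outer loop
vertex 2.746 -3.273 0.715
vertex 2.524 -2.369 0.619
vertex 2.575 -2.751 1.473
endloop
endfacet
facet normal 0.834 -0.348 0.428
outer loop
vertex 2.746 -3.273 0.715
vertex 2.575 -2.751 1.473
vertex 2.239 -3.622 1.42
endloop
endfacet
facet normal 0.554 -0.832 -0.014
outer loop
vertex 2.746 -3.273 0.715
vertex 2.239 -3.622 1.42
vertex 1.98 -3.78 0.535
endloop
endfacet
facet normal 0.515 -0.542 -0.664
outer loop
vertex 2.746 -3.273 0.715
vertex 1.98 -3.78 0.535
vertex 2.156 -3.006 0.04
endloop
endfacet
facet normal 0.771 0.123 -0.625
outer loop
vertex 2.746 -3.273 0.715
vertex 2.156 -3.006 0.04
vertex 2.524 -2.369 0.619
endloop
endfacet
facet normal 0.560 0.768 0.310
outer loop
vertex 2.575 -2.751 1.473
vertex 2.524 -2.369 0.619
vertex 1.88 -2.16 1.265
endloop
endfacet
facet normal 0.343 -0.188 0.920
outer loop
vertex 2.239 -3.622 1.42
vertex 2.575 -2.751 1.473
vertex 1.704 -2.934 1.76
endloop
endfacet
facet normal -0.109 -0.973 0.206
outer loop
vertex 1.98 -3.78 0.535
vertex 2.239 -3.622 1.42
vertex 1.336 -3.571 1.181
endloop
endfacet
facet normal -0.174 -0.502 -0.847
outer loop
vertex 2.156 -3.006 0.04
vertex 1.98 -3.78 0.535
vertex 1.285 -3.189 0.327
endloop
endfacet
facet normal 0.240 0.574 -0.783
outer loop
vertex 2.524 -2.369 0.619
vertex 2.156 -3.006 0.04
vertex 1.621 -2.318 0.38
endloop
endfacet
facet normal -0.622 -0.358 -0.696
outer loop
vertex 0.685 -1.52 -0.262
vertex 0.722 0.183 -1.171
vertex 1.553 -1.859 -0.864
endloop
endfacet
facet normal -0.019 -0.883 0.470
outer loop
vertex 2.138 -1.523 -0.209
vertex 0.685 -1.52 -0.262
vertex 1.553 -1.859 -0.864
endloop
endfacet
facet normal -0.622 -0.358 -0.696
outer loop
vertex 1.553 -1.859 -0.864
vertex 0.722 0.183 -1.171
vertex 1.59 -0.157 -1.772
endloop
endfacet
facet normal 0.783 -0.306 -0.542
outer loop
vertex 1.59 -0.157 -1.772
vertex 2.138 -1.523 -0.209
vertex 1.553 -1.859 -0.864
endloop
endfacet
facet normal -0.783 0.306 0.542
outer loop
vertex 0.685 -1.52 -0.262
vertex 1.307 0.519 -0.516
vertex 0.722 0.183 -1.171
endloop
endfacet
facet normal -0.019 -0.882 0.471
outer loop
vertex 1.27 -1.183 0.392
vertex 0.685 -1.52 -0.262
vertex 2.138 -1.523 -0.209
endloop
endfacet
facet normal -0.782 0.306 0.542
outer loop
vertex 1.27 -1.183 0.392
vertex 1.307 0.519 -0.516
vertex 0.685 -1.52 -0.262
endloop
endfacet
facet normal 0.020 0.882 -0.470
outer loop
vertex 0.722 0.183 -1.171
vertex 1.307 0.519 -0.516
vertex 1.59 -0.157 -1.772
endloop
endfacet
facet normal 0.782 -0.306 -0.542
outer loop
vertex 2.175 0.18 -1.118
vertex 2.138 -1.523 -0.209
vertex 1.59 -0.157 -1.772
endloop
endfacet
facet normal 0.018 0.882 -0.471
outer loop
vertex 1.59 -0.157 -1.772
vertex 1.307 0.519 -0.516
vertex 2.175 0.18 -1.118
endloop
endfacet
facet normal 0.622 0.358 0.696
outer loop
vertex 2.175 0.18 -1.118
vertex 1.27 -1.183 0.392
vertex 2.138 -1.523 -0.209
endloop
endfacet
facet normal 0.622 0.358 0.696
outer loop
vertex 1.307 0.519 -0.516
vertex 1.27 -1.183 0.392
vertex 2.175 0.18 -1.118
endloop
endfacet

endsolid
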